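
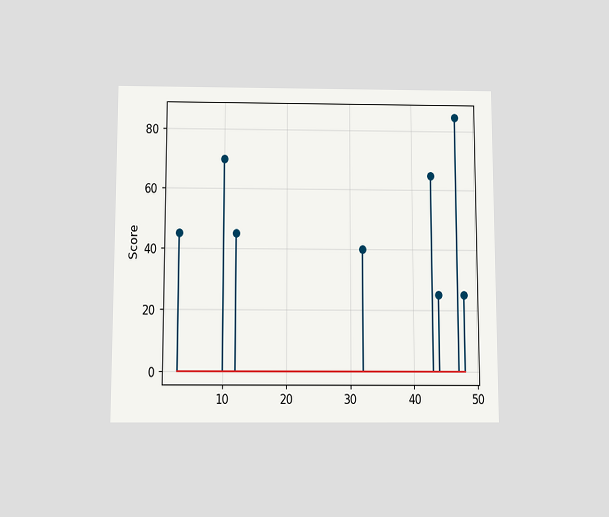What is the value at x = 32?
The chart is viewed slightly from below. The stem at x=32 reaches 40.

40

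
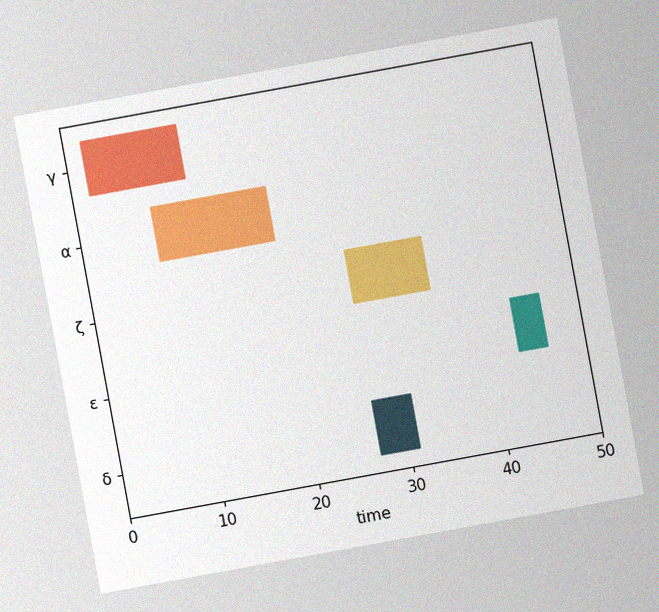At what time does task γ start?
The chart is tilted about 10° counter-clockwise, with some photo noise. The γ bar begins at t=2.

2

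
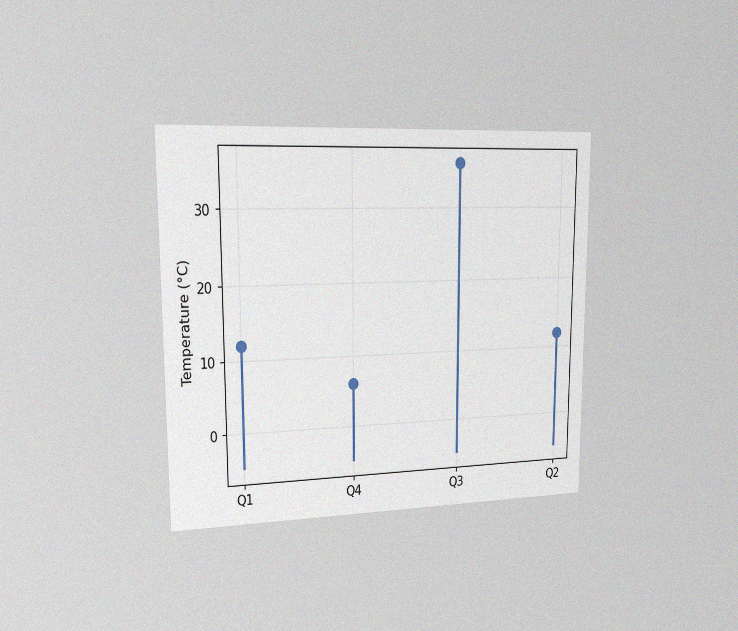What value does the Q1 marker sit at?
12°C

The chart is viewed slightly from the left, with some photo noise. The Q1 marker sits at 12°C.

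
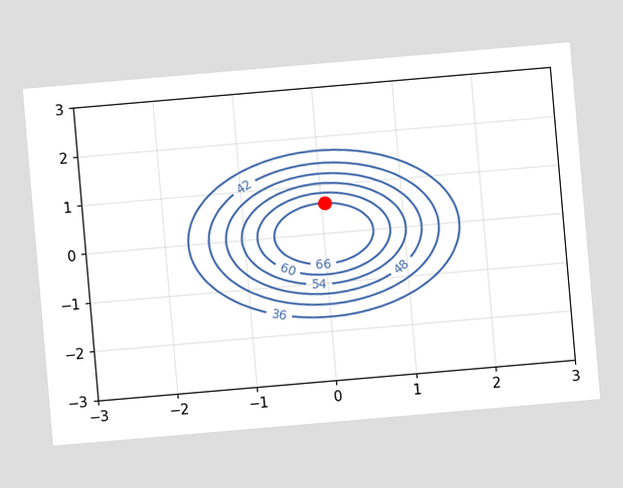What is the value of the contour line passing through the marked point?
66

The chart is tilted about 5° counter-clockwise. The marked point sits on the contour labelled 66.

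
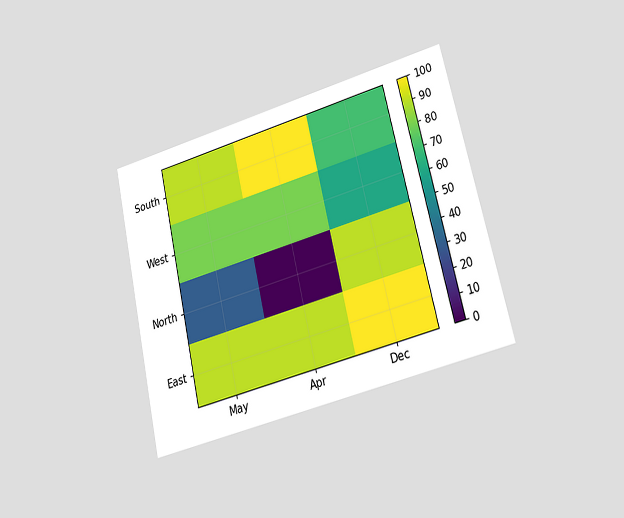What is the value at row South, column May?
90

The chart is tilted about 13° counter-clockwise and viewed at a slight angle. Matching cell (South, May) against the colorbar gives 90.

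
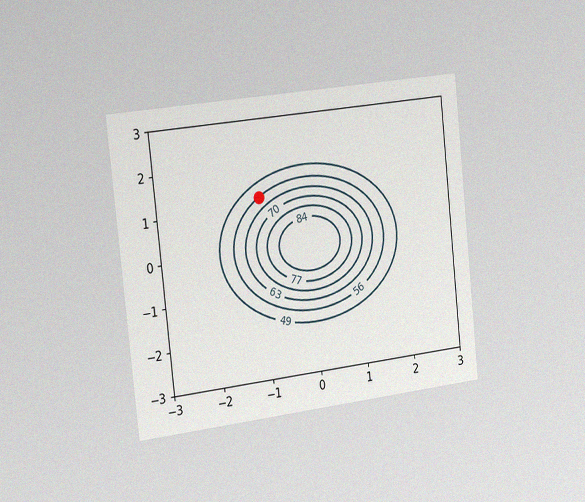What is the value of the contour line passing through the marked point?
56

The chart is tilted about 6° counter-clockwise and viewed slightly from the left, with some photo noise. The marked point sits on the contour labelled 56.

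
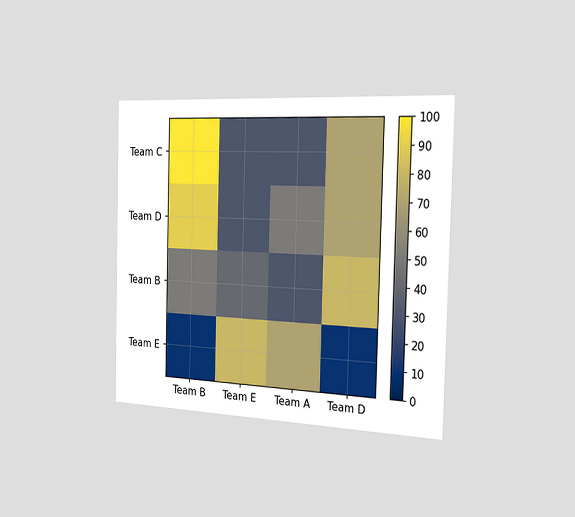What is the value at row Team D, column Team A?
50

The chart is viewed slightly from the right. Matching cell (Team D, Team A) against the colorbar gives 50.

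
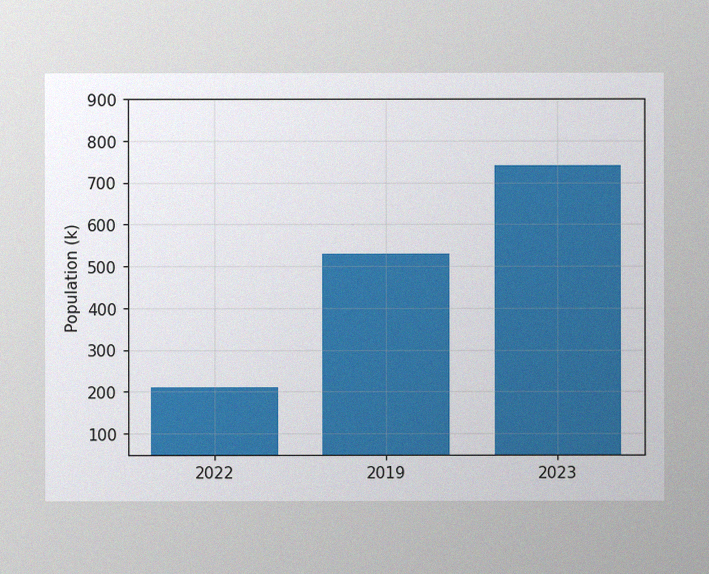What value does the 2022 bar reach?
The image has some photo noise and uneven lighting. Reading along the chart's y-axis, the 2022 bar reaches 212k.

212k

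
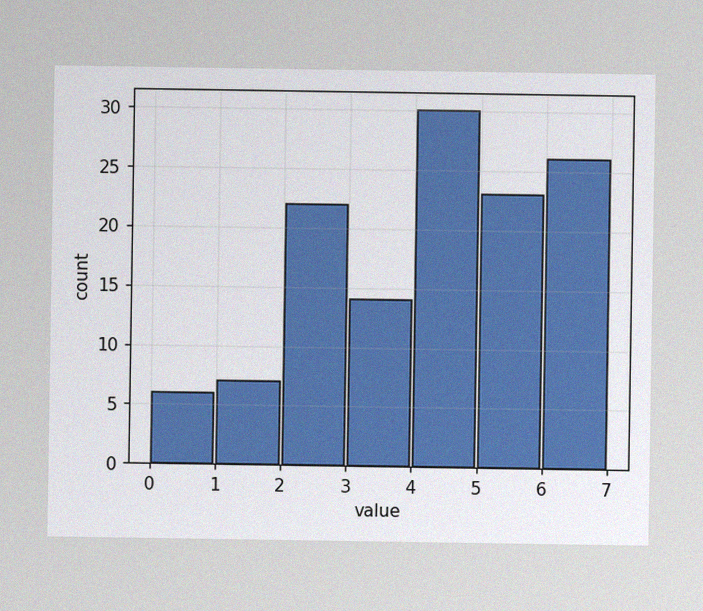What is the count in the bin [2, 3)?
22

The image has some photo noise and uneven lighting. The [2, 3) bin has height 22.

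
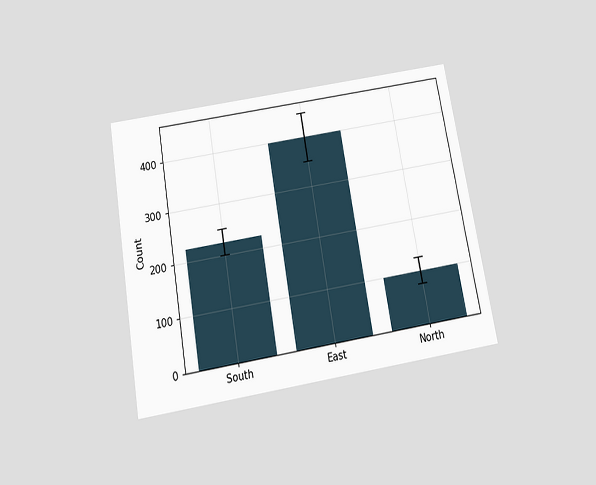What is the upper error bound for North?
125

The chart is tilted about 10° counter-clockwise and viewed slightly from below. The North bar's upper whisker reaches 125.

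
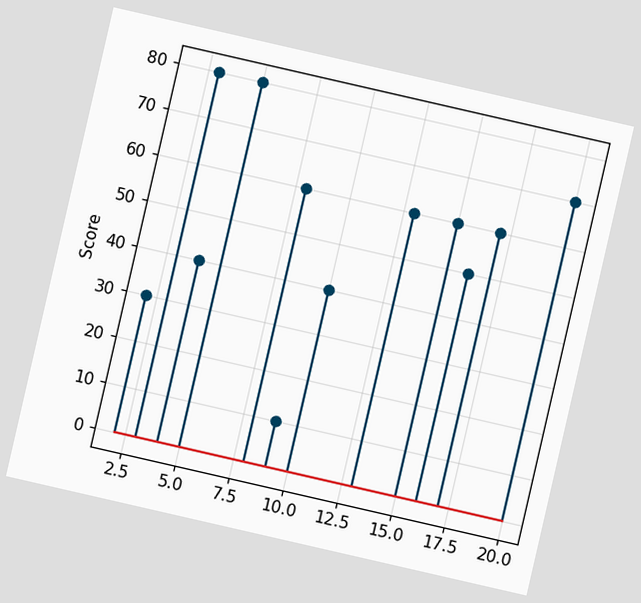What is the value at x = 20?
70

The chart is tilted about 13° clockwise. The stem at x=20 reaches 70.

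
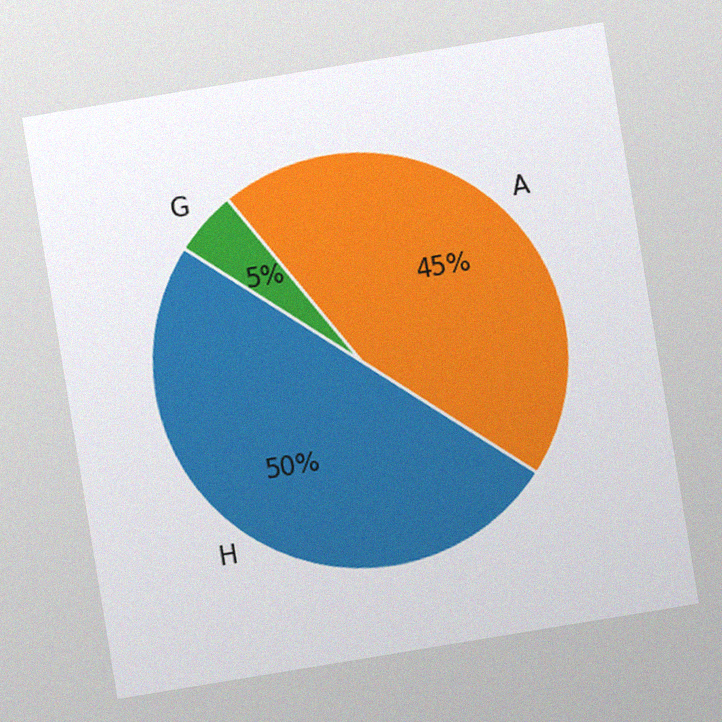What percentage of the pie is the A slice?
The chart is tilted about 9° counter-clockwise, with some photo noise. The A slice takes up 45% of the pie.

45%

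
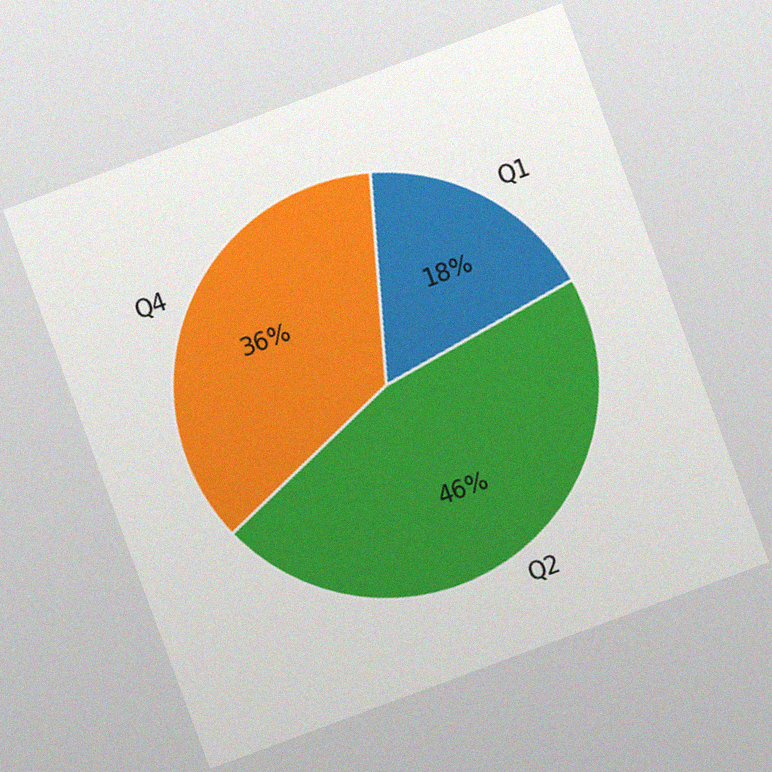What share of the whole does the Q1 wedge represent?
18%

The chart is tilted about 20° counter-clockwise, with some photo noise. The Q1 slice takes up 18% of the pie.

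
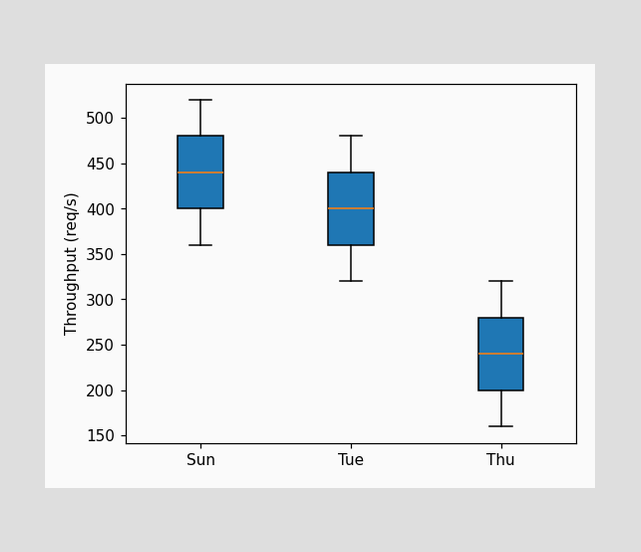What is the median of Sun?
440req/s

The median line in the Sun box sits at 440req/s.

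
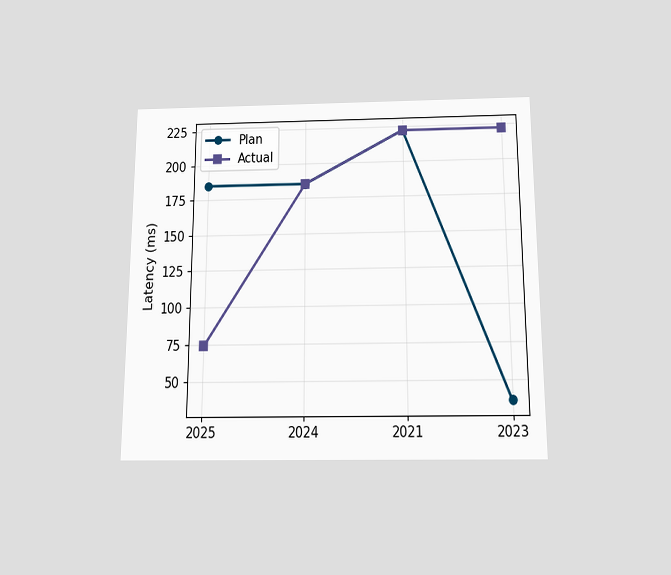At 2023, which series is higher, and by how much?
Actual, by 185ms

The chart is viewed slightly from below. At 2023, Actual sits above the other line by 185ms.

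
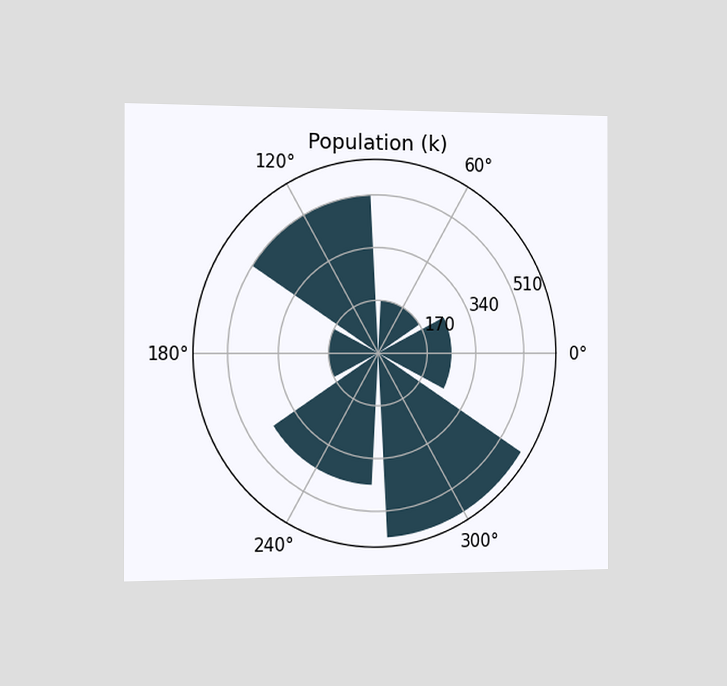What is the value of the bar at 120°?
510k

The chart is viewed slightly from the left. The bar at 120° reaches 510k on the radial axis.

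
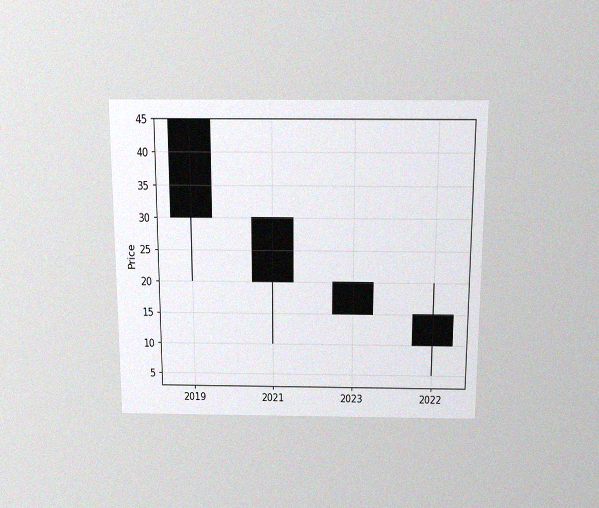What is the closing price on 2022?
10

The chart is viewed slightly from above, with some photo noise. The 2022 candle closes at 10.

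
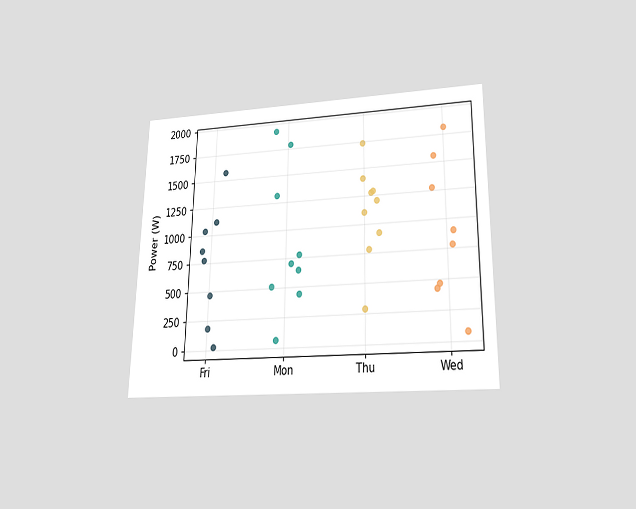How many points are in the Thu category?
The chart is viewed slightly from below. Counting the markers in the Thu column gives 9.

9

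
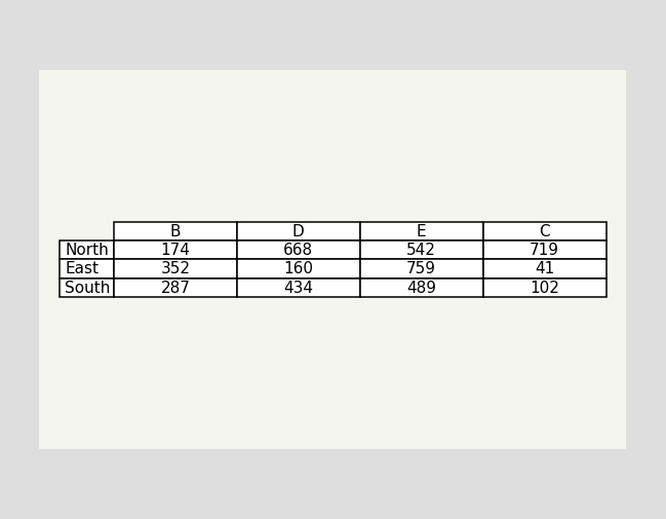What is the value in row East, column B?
352

The (East, B) cell reads 352.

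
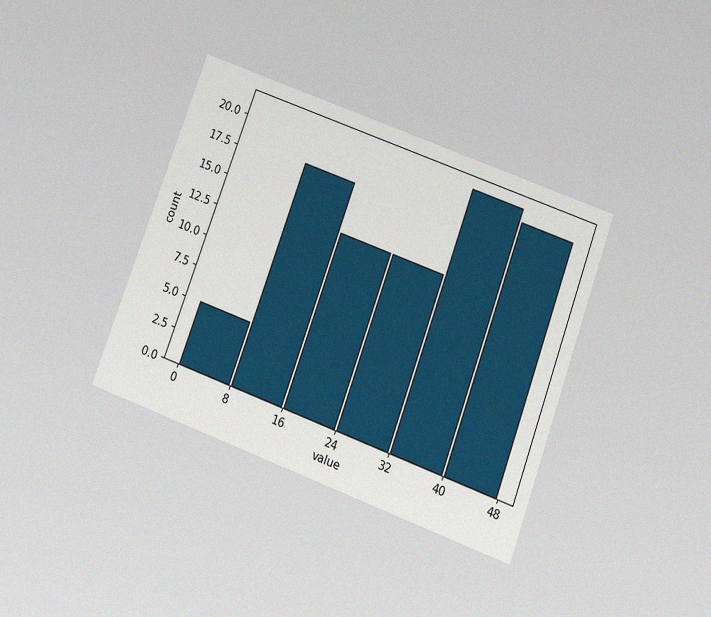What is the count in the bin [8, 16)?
The chart is tilted about 20° clockwise and viewed slightly from below, with some photo noise. The [8, 16) bin has height 18.

18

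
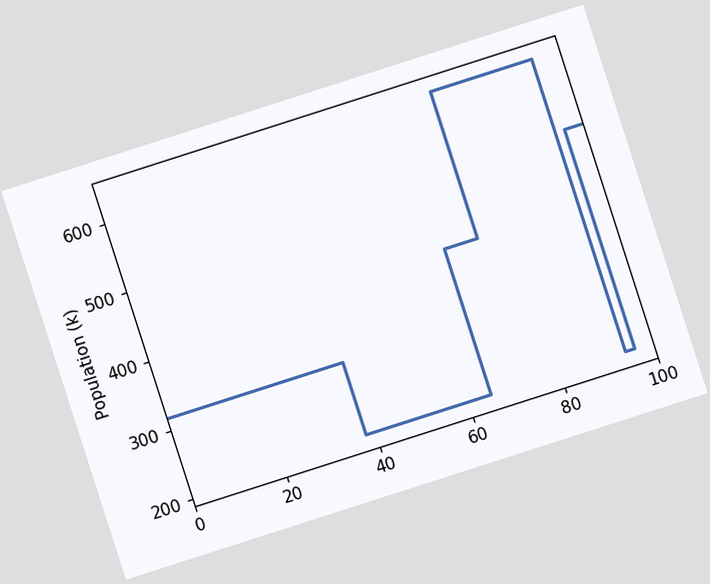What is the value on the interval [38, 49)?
The chart is tilted about 18° counter-clockwise. On [38, 49) the step sits at 212k.

212k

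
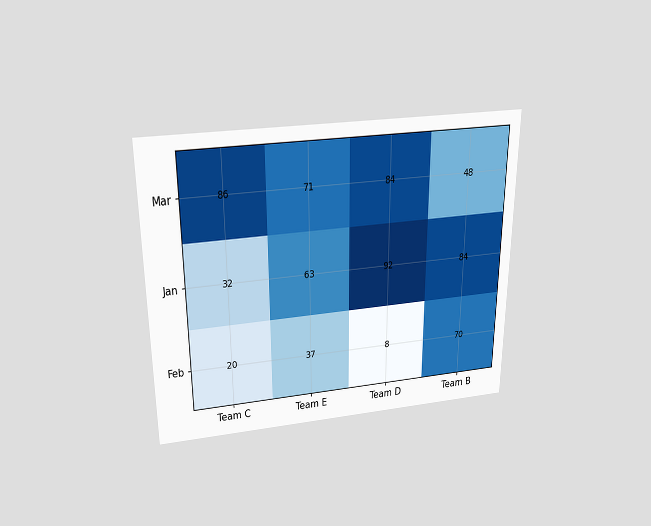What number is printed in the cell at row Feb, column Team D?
The chart is viewed slightly from above. The (Feb, Team D) cell reads 8.

8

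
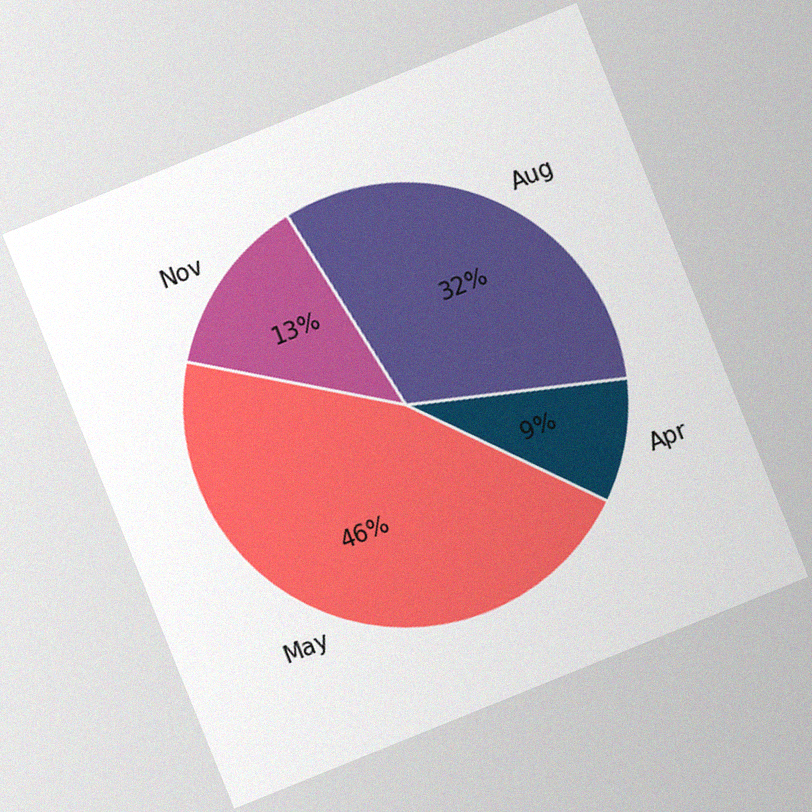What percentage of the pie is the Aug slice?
The chart is tilted about 22° counter-clockwise, with some photo noise. The Aug slice takes up 32% of the pie.

32%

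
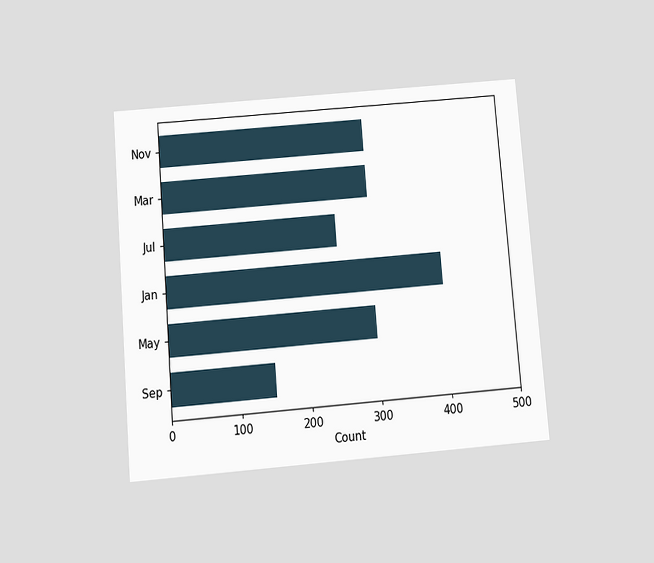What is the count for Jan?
400

The chart is tilted about 5° counter-clockwise and viewed slightly from below. Reading along the chart's x-axis, the Jan bar reaches 400.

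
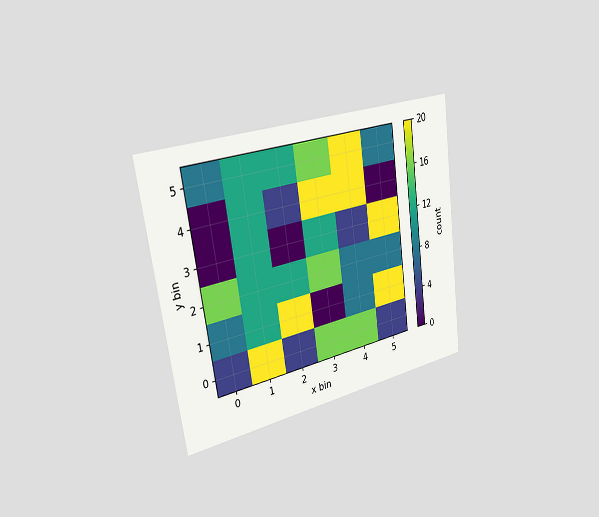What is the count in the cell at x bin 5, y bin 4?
The chart is tilted about 8° counter-clockwise and viewed slightly from the left. Matching the cell (5, 4) against the colorbar gives 0.

0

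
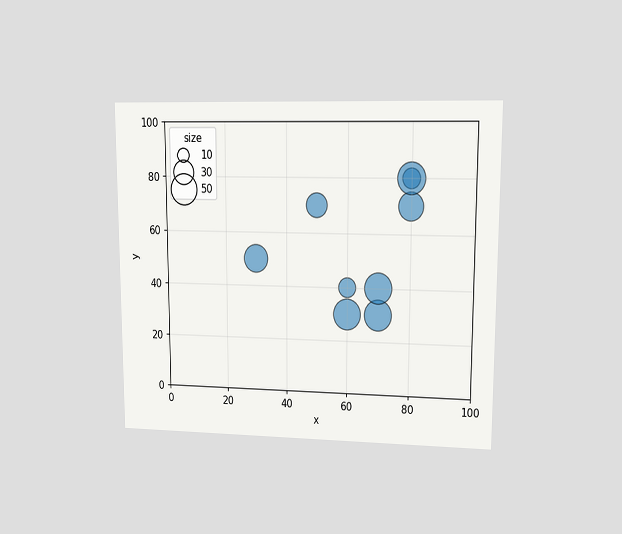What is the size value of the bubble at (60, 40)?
20

The chart is viewed at a slight angle. Matching the bubble at (60, 40) against the size legend gives 20.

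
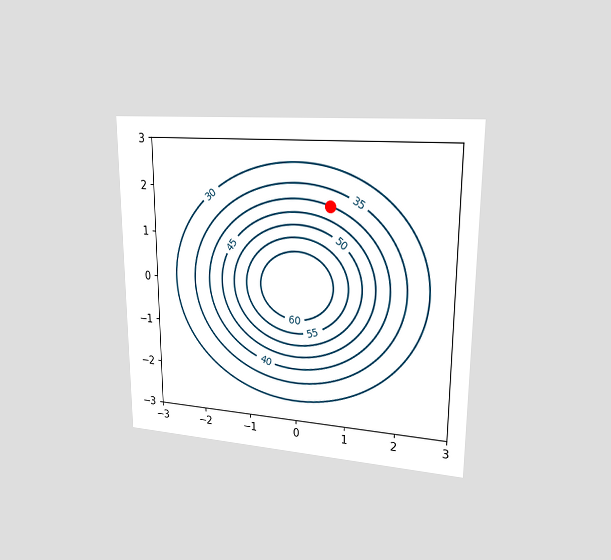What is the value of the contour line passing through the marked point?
The chart is viewed slightly from the right. The marked point sits on the contour labelled 40.

40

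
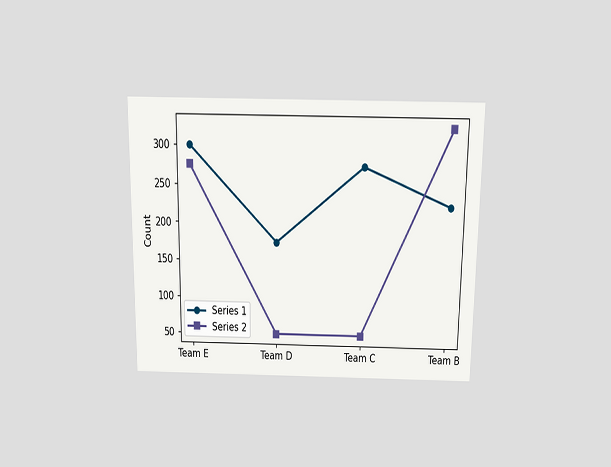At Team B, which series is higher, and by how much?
Series 2, by 100

The chart is viewed slightly from above. At Team B, Series 2 sits above the other line by 100.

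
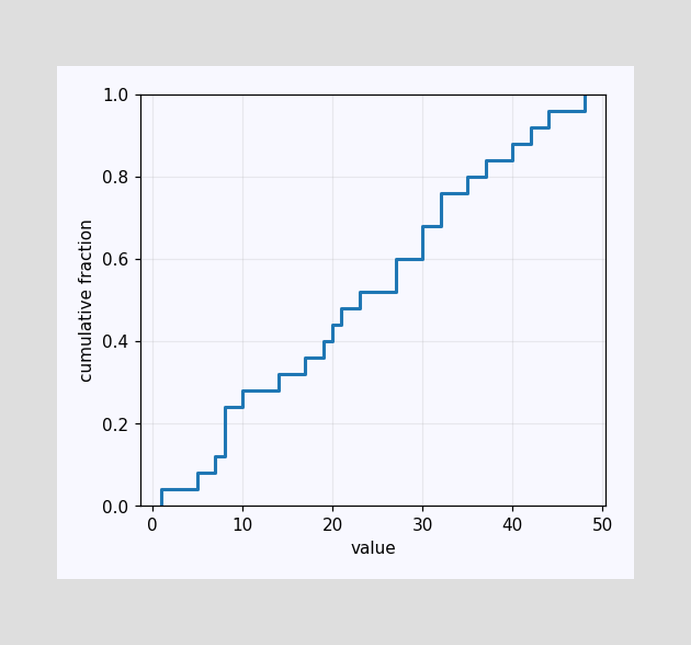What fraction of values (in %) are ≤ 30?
68%

At x=30 the ECDF step is at 68%.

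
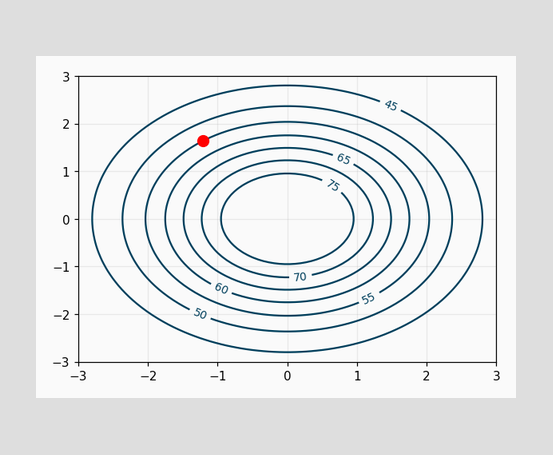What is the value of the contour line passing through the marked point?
55

The marked point sits on the contour labelled 55.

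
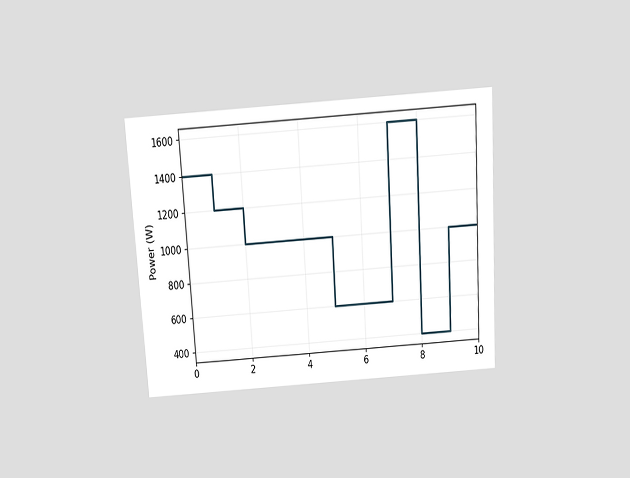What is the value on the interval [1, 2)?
1200W

The chart is tilted about 4° counter-clockwise and viewed slightly from above. On [1, 2) the step sits at 1200W.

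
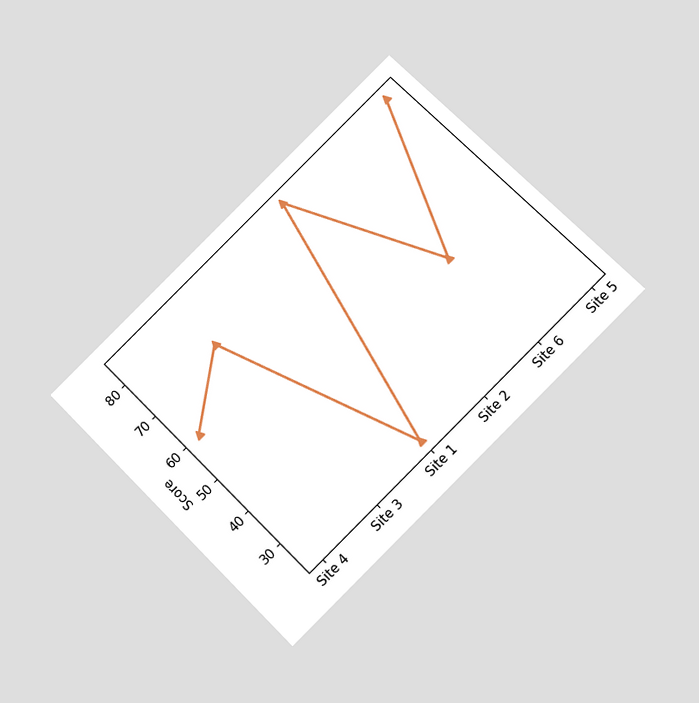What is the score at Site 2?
The chart is tilted about 45° counter-clockwise and viewed at a slight angle. At Site 2, the line is at 84.

84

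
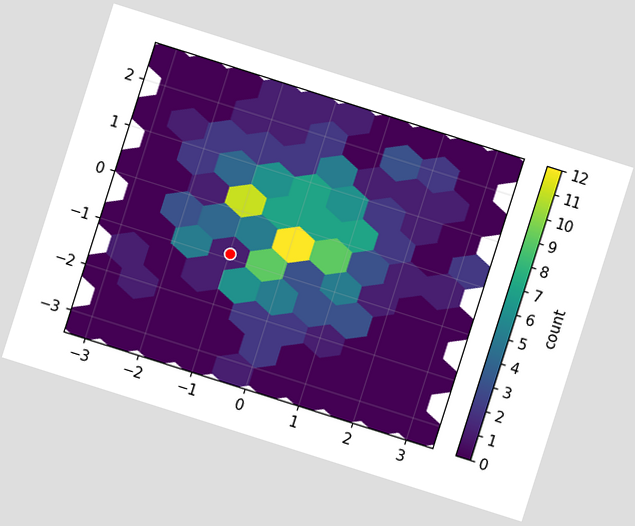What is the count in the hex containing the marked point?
The chart is tilted about 18° clockwise. The marked hex reads 1 on the colorbar.

1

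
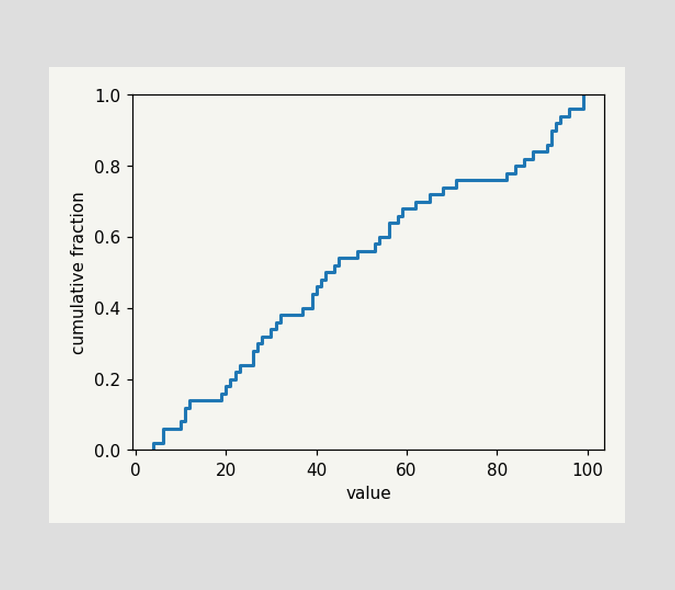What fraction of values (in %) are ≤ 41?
48%

At x=41 the ECDF step is at 48%.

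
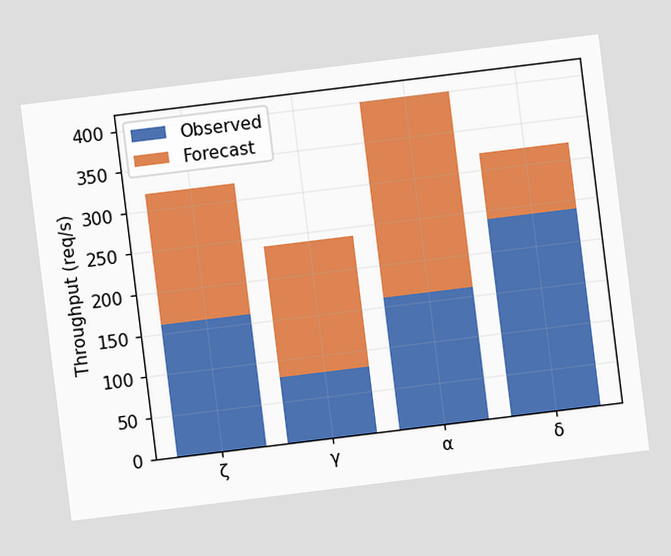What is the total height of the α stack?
400req/s

The chart is tilted about 7° counter-clockwise. The α stack's top reaches 400req/s on the y-axis.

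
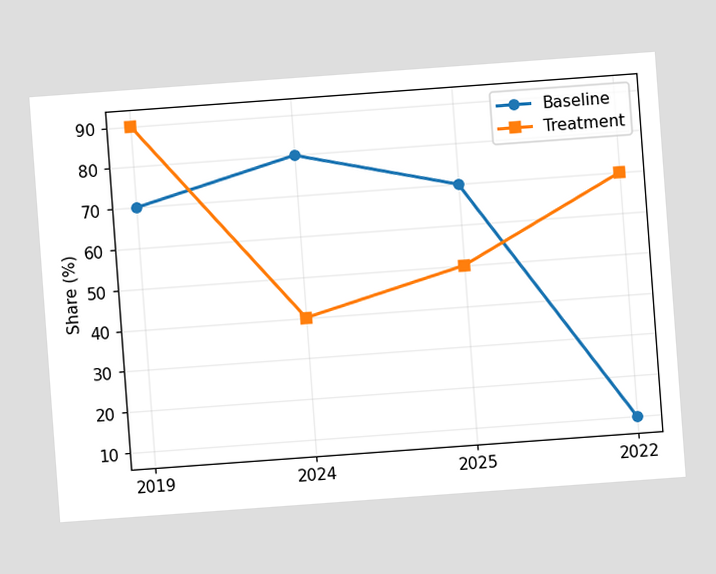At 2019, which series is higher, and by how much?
Treatment, by 20%

The chart is tilted about 4° counter-clockwise. At 2019, Treatment sits above the other line by 20%.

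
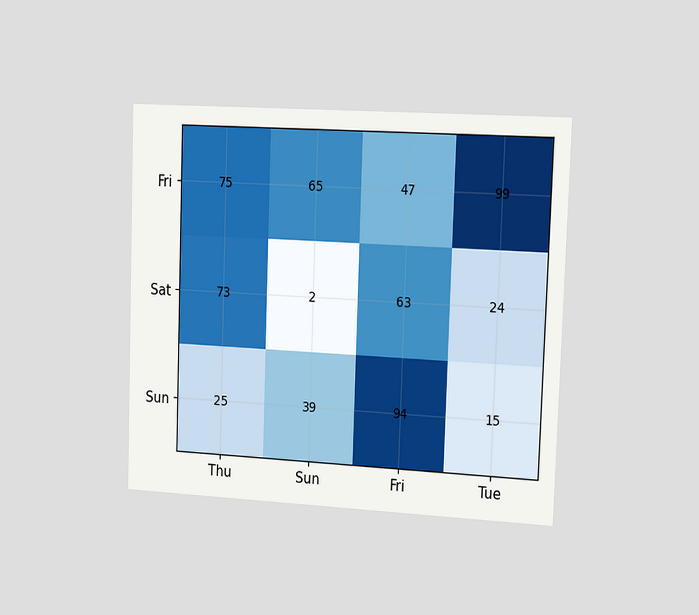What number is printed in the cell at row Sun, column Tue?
15

The chart is viewed slightly from the right. The (Sun, Tue) cell reads 15.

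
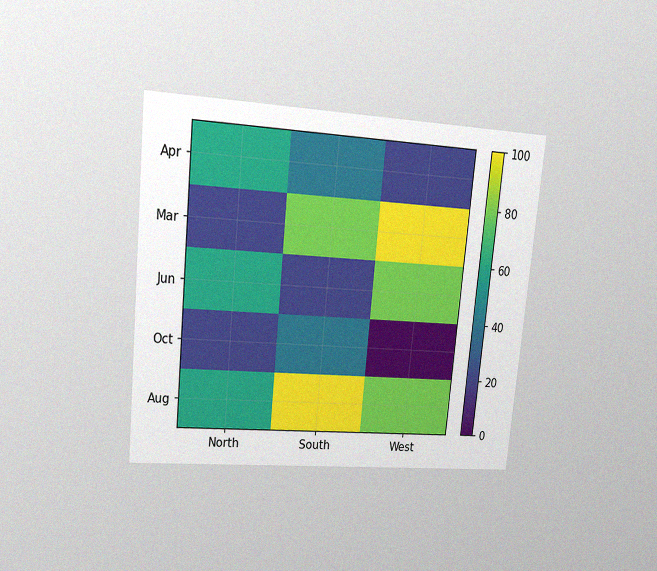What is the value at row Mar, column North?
The chart is tilted about 6° clockwise and viewed at a slight angle, with some photo noise. Matching cell (Mar, North) against the colorbar gives 20.

20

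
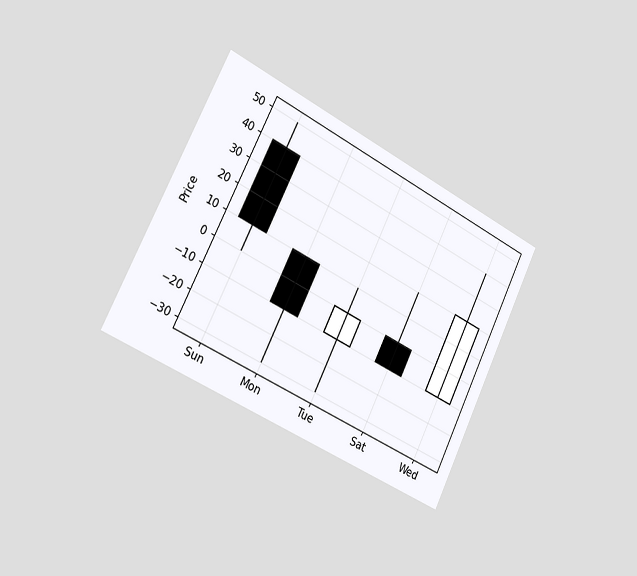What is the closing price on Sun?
The chart is tilted about 26° clockwise and viewed slightly from the left. The Sun candle closes at 10.

10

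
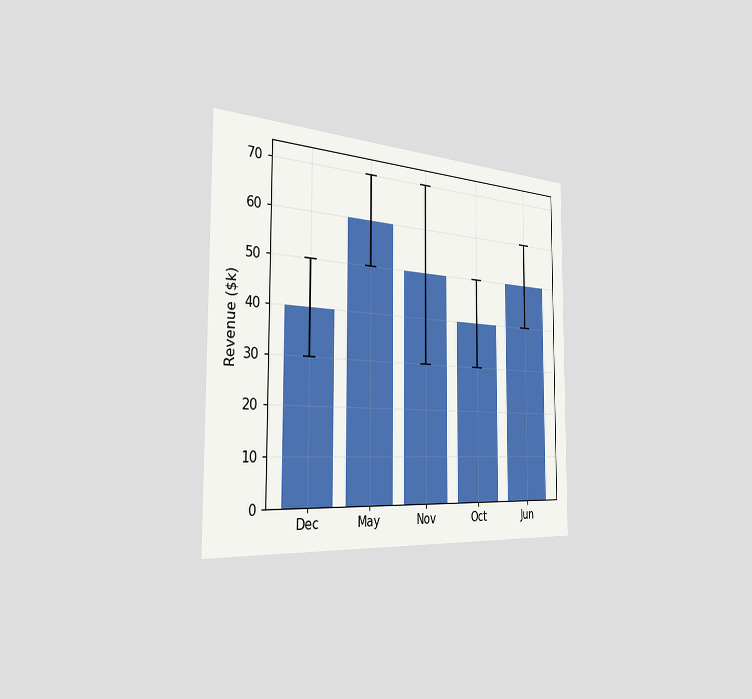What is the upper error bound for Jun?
$60k

The chart is viewed slightly from the left. The Jun bar's upper whisker reaches $60k.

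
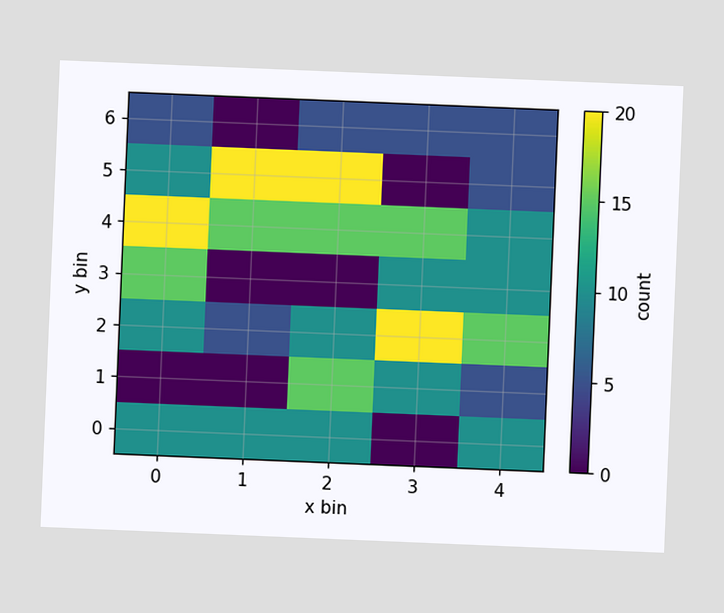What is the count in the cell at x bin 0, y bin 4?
The chart is tilted about 2° clockwise. Matching the cell (0, 4) against the colorbar gives 20.

20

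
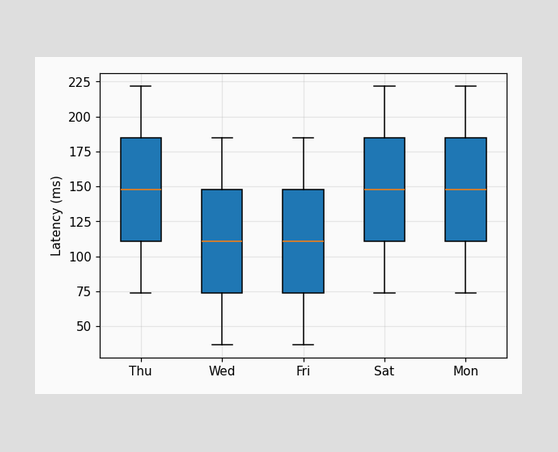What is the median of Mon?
148ms

The median line in the Mon box sits at 148ms.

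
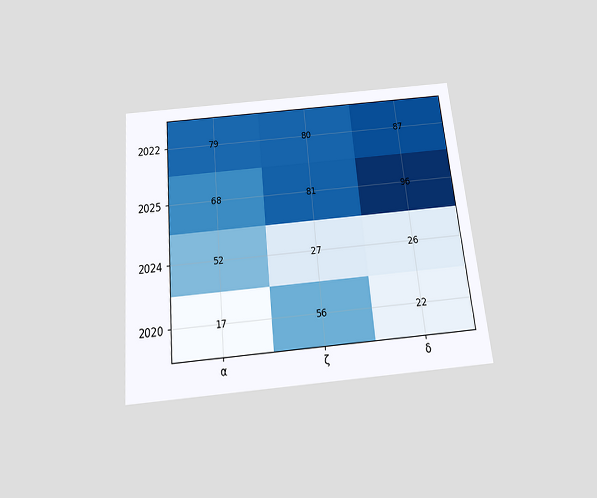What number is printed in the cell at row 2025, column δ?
96

The chart is tilted about 5° counter-clockwise and viewed slightly from below. The (2025, δ) cell reads 96.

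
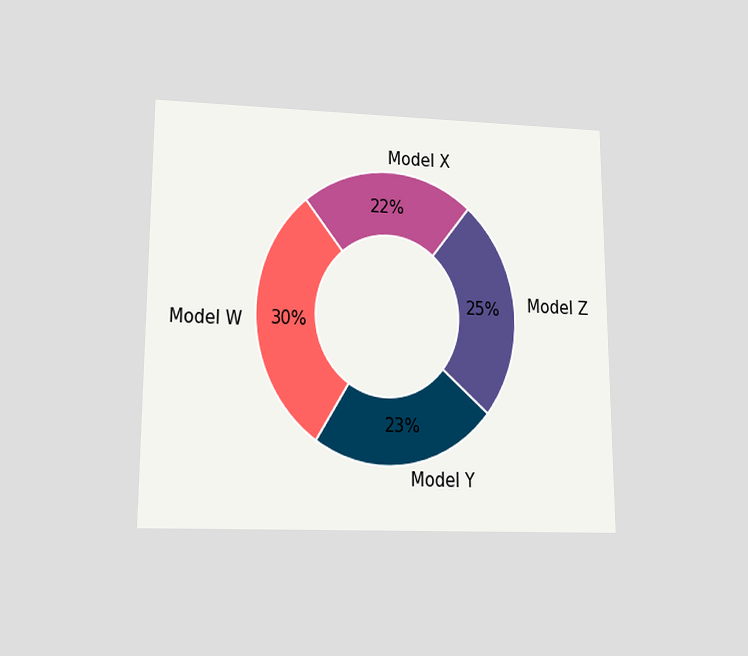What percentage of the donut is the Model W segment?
30%

The chart is viewed at a slight angle. The Model W segment takes up 30% of the ring.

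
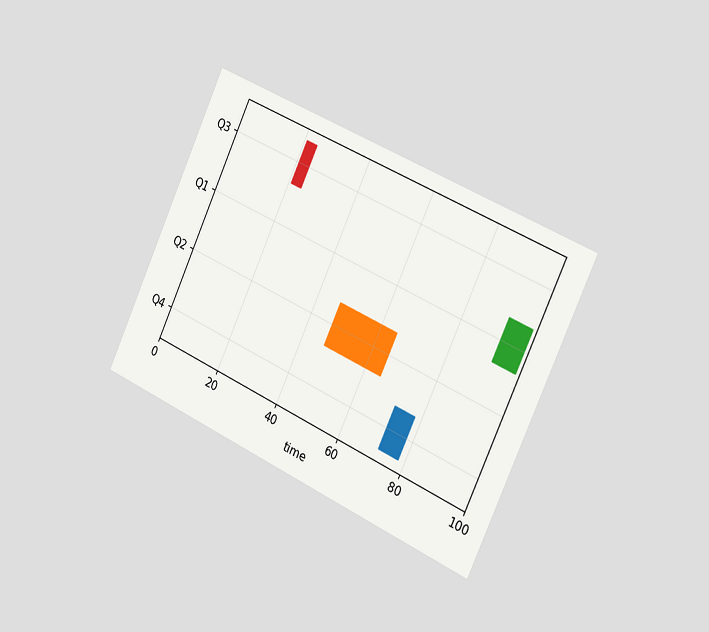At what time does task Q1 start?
The chart is tilted about 25° clockwise and viewed slightly from the right. The Q1 bar begins at t=92.

92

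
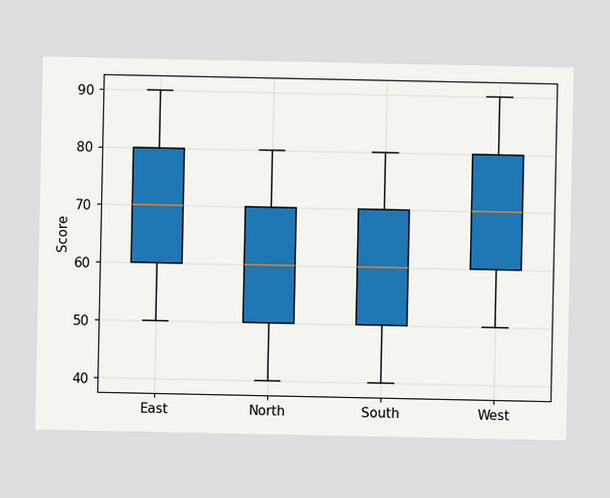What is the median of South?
The median line in the South box sits at 60.

60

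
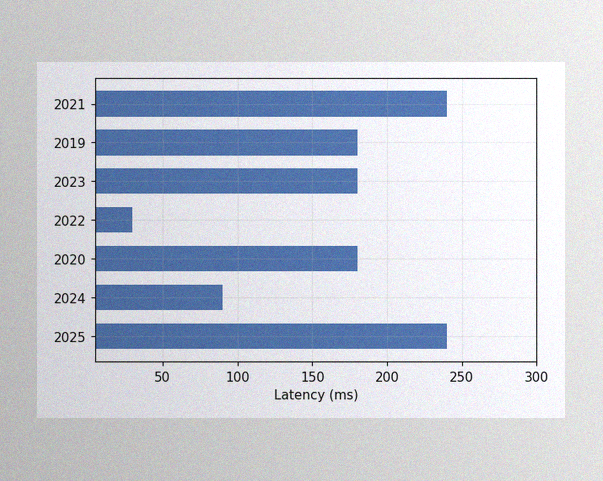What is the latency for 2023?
The image has some photo noise and uneven lighting. Reading along the chart's x-axis, the 2023 bar reaches 180ms.

180ms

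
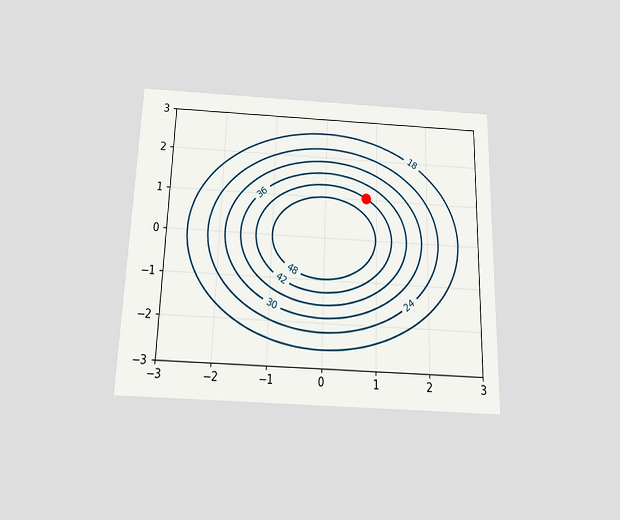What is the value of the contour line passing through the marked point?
The chart is viewed slightly from below. The marked point sits on the contour labelled 42.

42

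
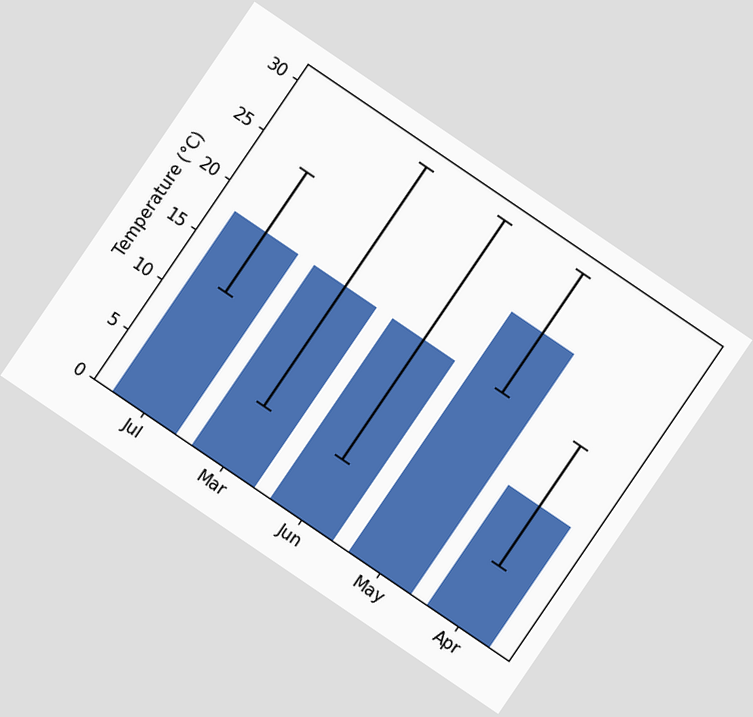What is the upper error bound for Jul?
The chart is tilted about 34° clockwise. The Jul bar's upper whisker reaches 24°C.

24°C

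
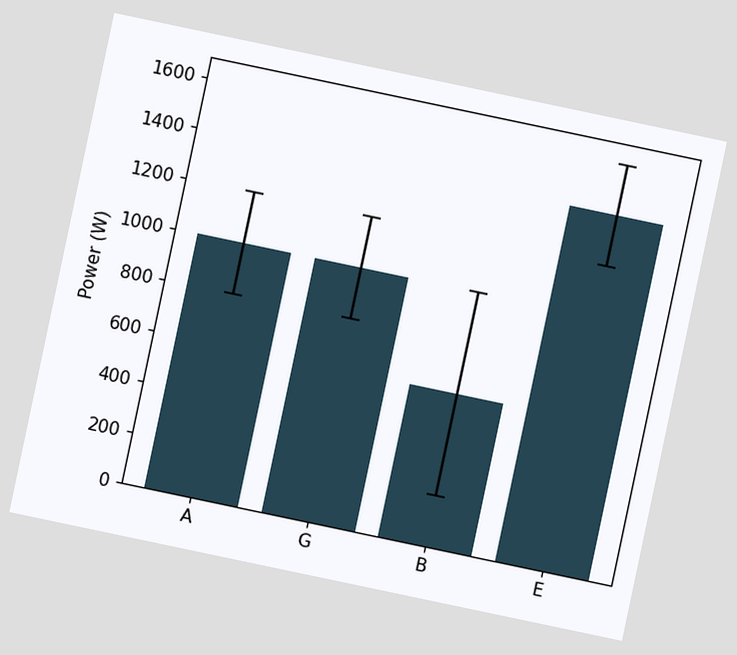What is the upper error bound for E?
The chart is tilted about 12° clockwise. The E bar's upper whisker reaches 1600W.

1600W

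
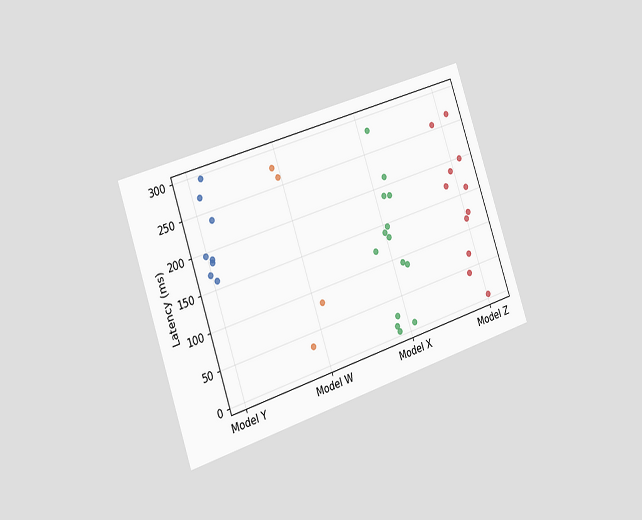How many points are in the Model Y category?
8

The chart is tilted about 19° counter-clockwise and viewed slightly from the left. Counting the markers in the Model Y column gives 8.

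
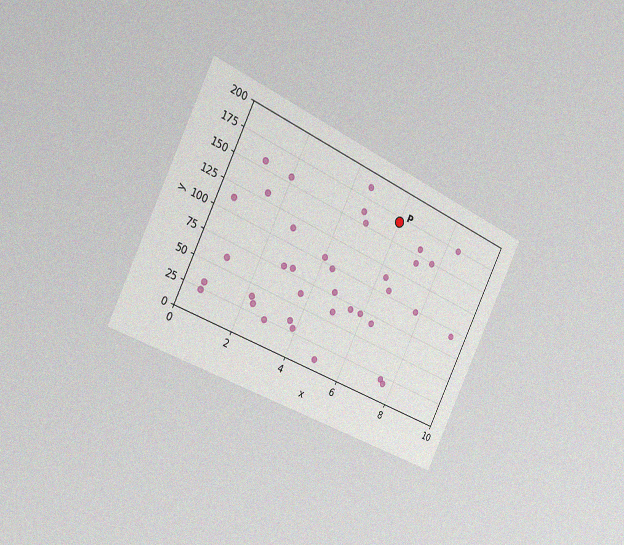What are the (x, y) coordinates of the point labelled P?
(6, 170)

The chart is tilted about 26° clockwise and viewed slightly from the left, with some photo noise. Following the gridlines from P to each axis, P sits at (6, 170).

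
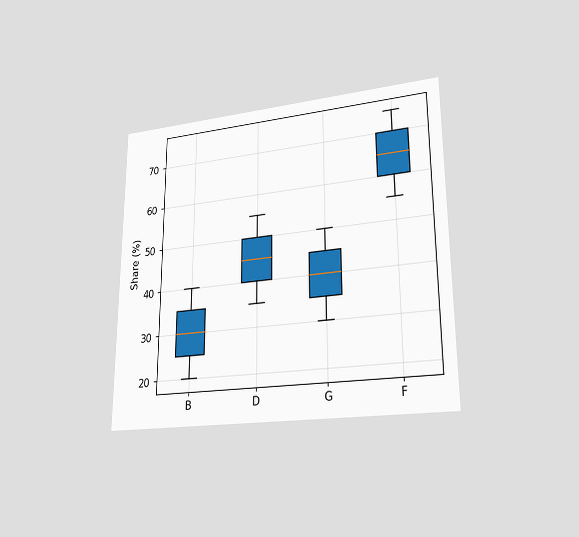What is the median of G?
40%

The chart is viewed at a slight angle. The median line in the G box sits at 40%.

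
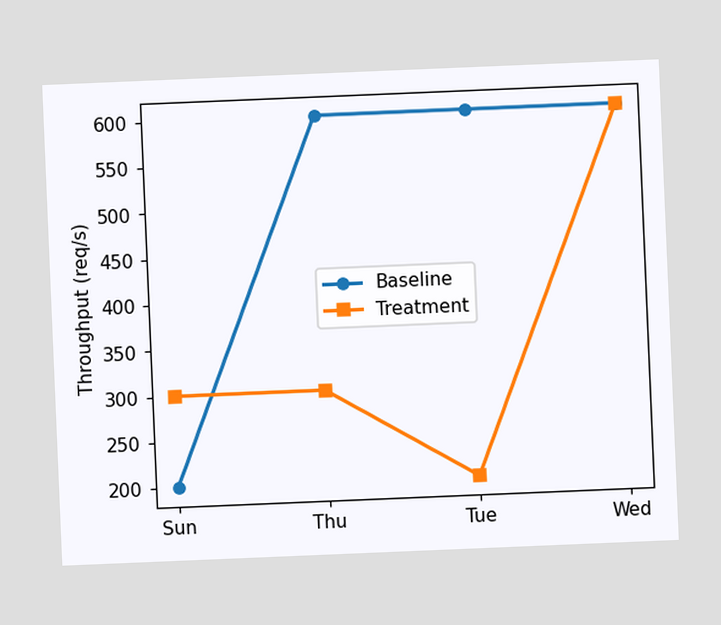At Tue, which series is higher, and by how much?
Baseline, by 400req/s

The chart is tilted about 2° counter-clockwise. At Tue, Baseline sits above the other line by 400req/s.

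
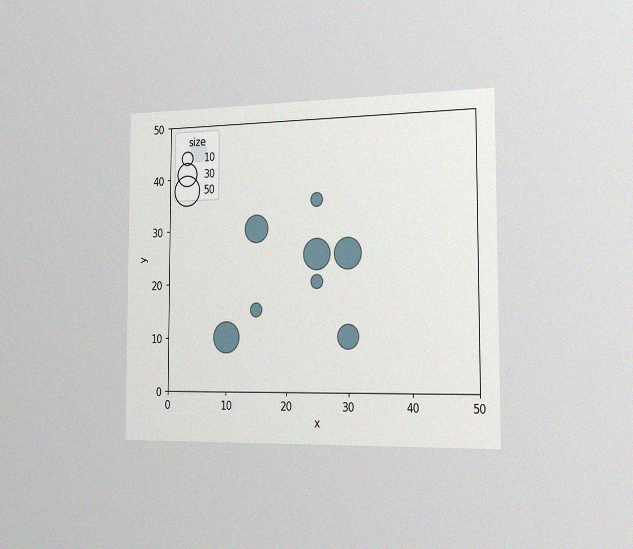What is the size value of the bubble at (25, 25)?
The chart is viewed slightly from the right, with some photo noise. Matching the bubble at (25, 25) against the size legend gives 50.

50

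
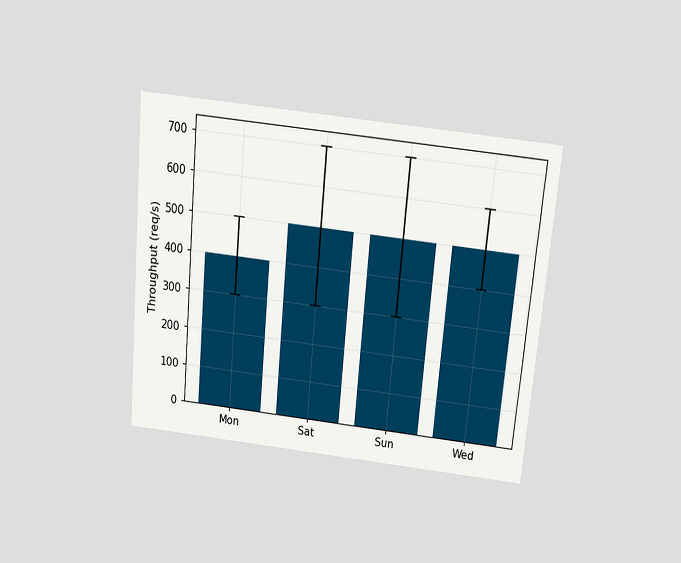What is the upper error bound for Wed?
The chart is tilted about 5° clockwise and viewed slightly from above. The Wed bar's upper whisker reaches 600req/s.

600req/s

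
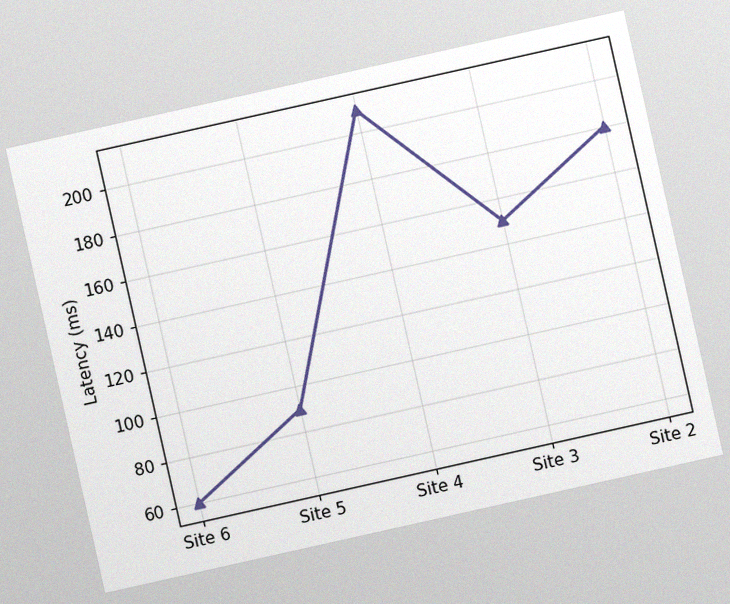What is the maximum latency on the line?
210ms

The chart is tilted about 13° counter-clockwise, with some photo noise. The highest point is at Site 4, and reading across to the y-axis gives 210ms.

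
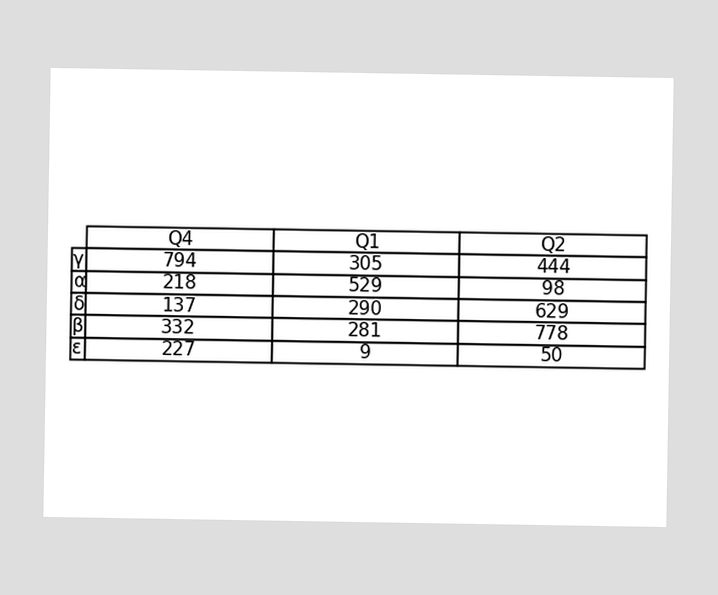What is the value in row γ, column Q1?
305

The (γ, Q1) cell reads 305.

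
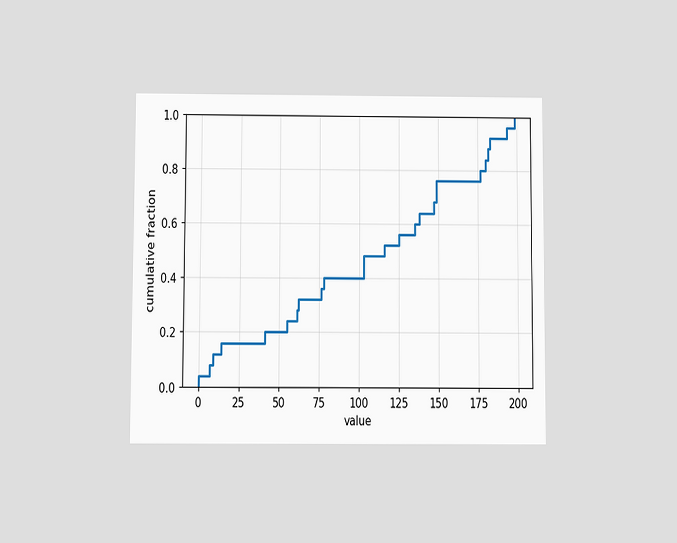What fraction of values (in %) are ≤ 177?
The chart is viewed at a slight angle. At x=177 the ECDF step is at 80%.

80%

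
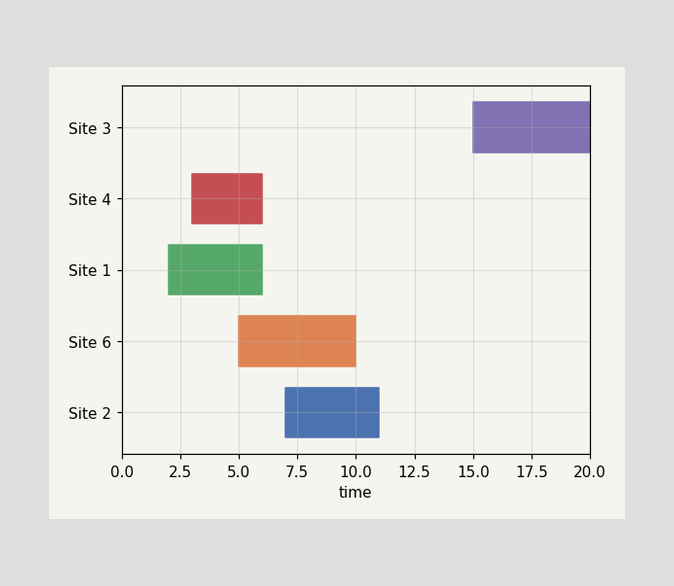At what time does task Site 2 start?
The Site 2 bar begins at t=7.

7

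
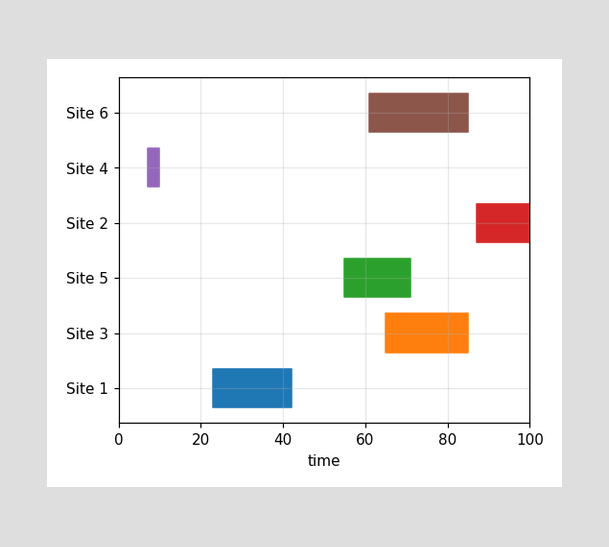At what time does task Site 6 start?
The Site 6 bar begins at t=61.

61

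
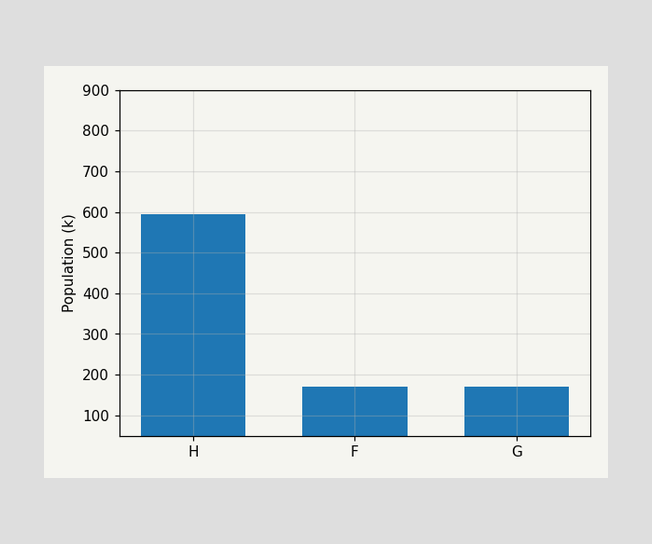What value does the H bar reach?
Reading along the chart's y-axis, the H bar reaches 595k.

595k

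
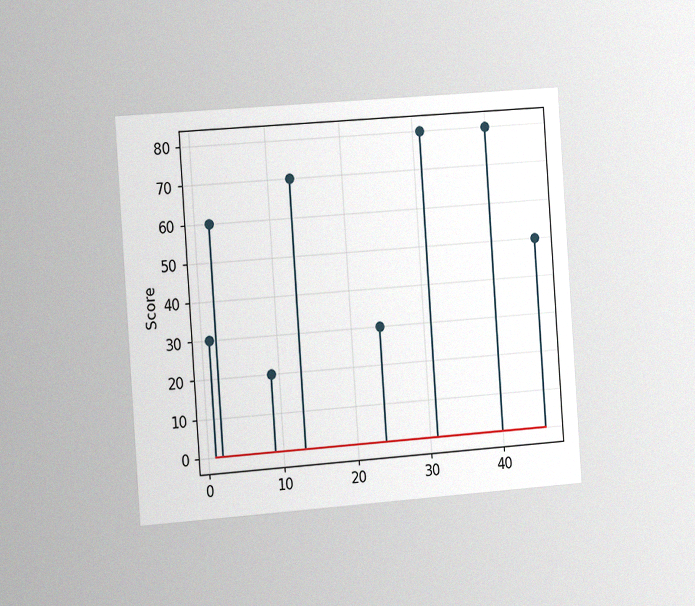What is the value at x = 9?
20

The chart is tilted about 4° counter-clockwise and viewed slightly from the left, with some photo noise. The stem at x=9 reaches 20.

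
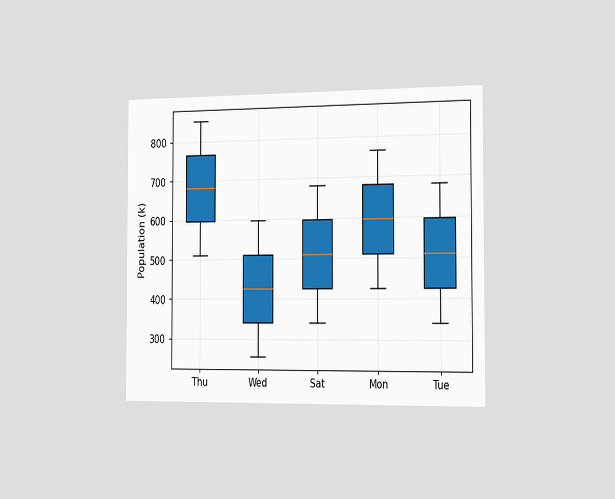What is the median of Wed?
425k

The chart is viewed slightly from the right. The median line in the Wed box sits at 425k.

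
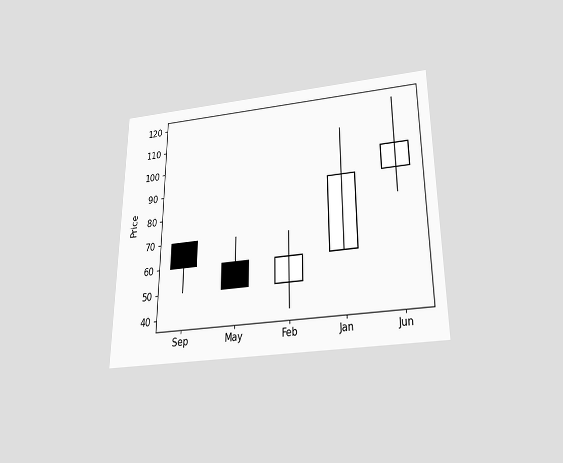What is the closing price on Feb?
The chart is viewed slightly from below. The Feb candle closes at 60.

60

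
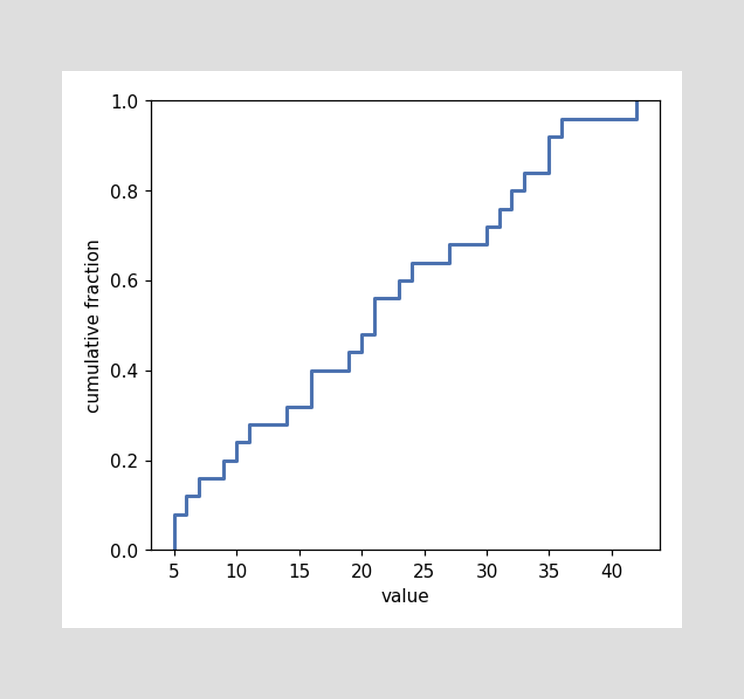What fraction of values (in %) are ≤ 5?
8%

At x=5 the ECDF step is at 8%.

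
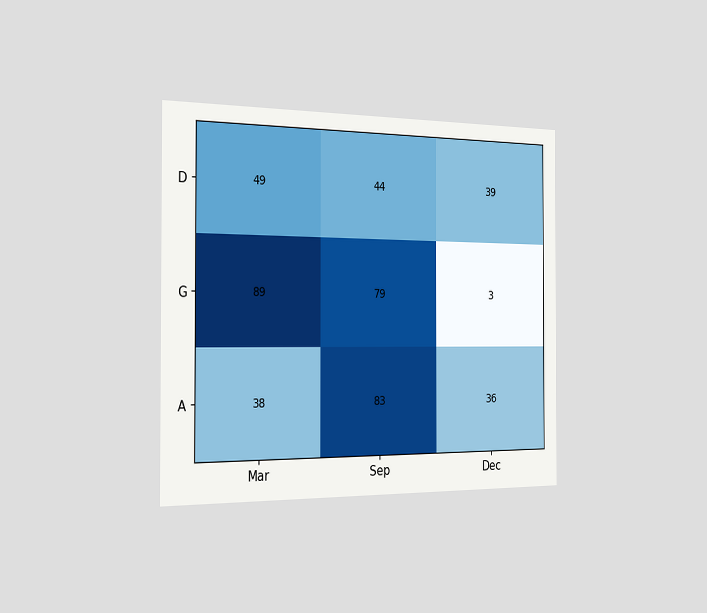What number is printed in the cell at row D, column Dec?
39

The chart is viewed slightly from the left. The (D, Dec) cell reads 39.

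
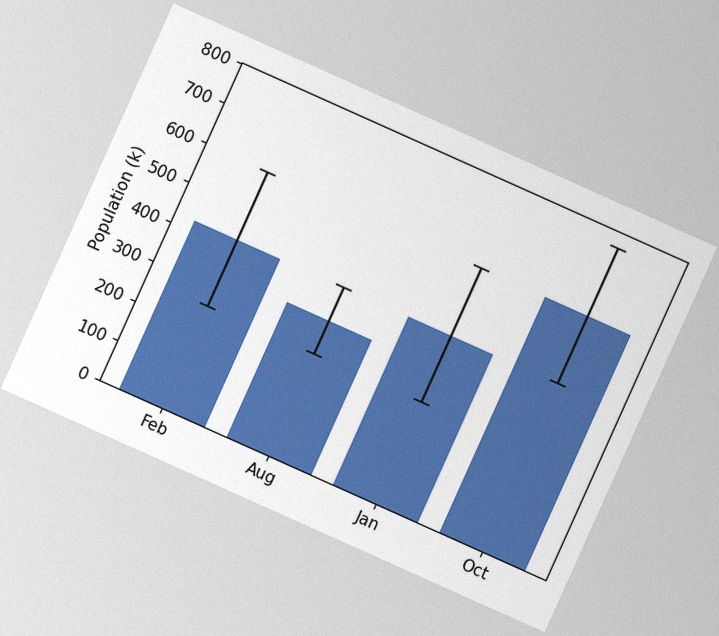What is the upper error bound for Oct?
765k

The chart is tilted about 24° clockwise, with some photo noise. The Oct bar's upper whisker reaches 765k.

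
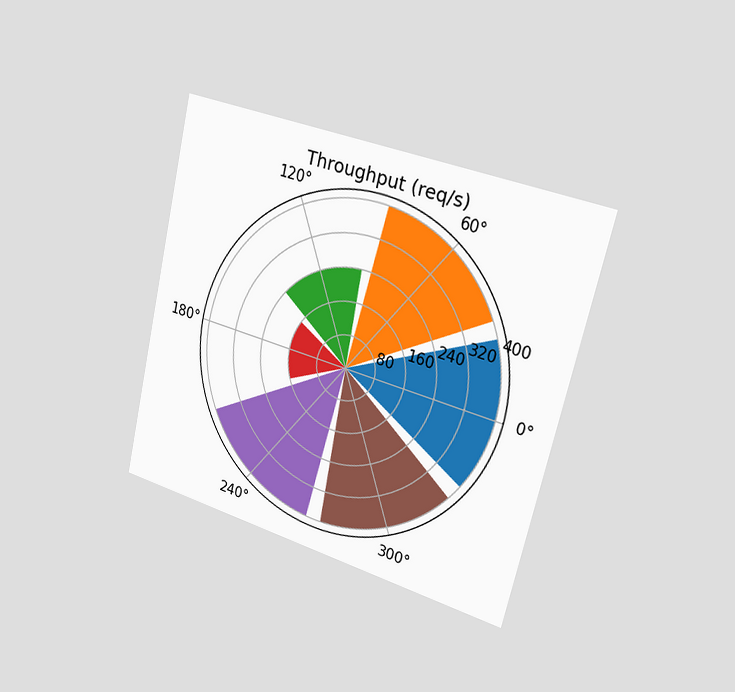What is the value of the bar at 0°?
400req/s

The chart is tilted about 13° clockwise and viewed slightly from the right. The bar at 0° reaches 400req/s on the radial axis.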